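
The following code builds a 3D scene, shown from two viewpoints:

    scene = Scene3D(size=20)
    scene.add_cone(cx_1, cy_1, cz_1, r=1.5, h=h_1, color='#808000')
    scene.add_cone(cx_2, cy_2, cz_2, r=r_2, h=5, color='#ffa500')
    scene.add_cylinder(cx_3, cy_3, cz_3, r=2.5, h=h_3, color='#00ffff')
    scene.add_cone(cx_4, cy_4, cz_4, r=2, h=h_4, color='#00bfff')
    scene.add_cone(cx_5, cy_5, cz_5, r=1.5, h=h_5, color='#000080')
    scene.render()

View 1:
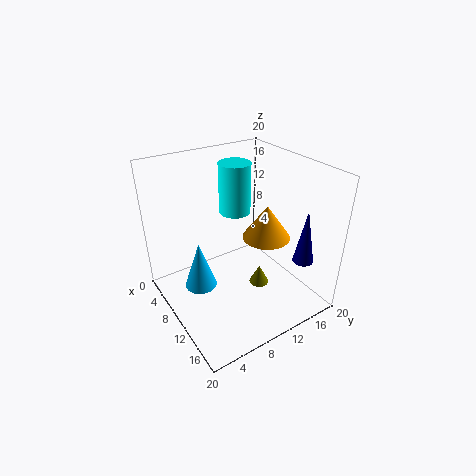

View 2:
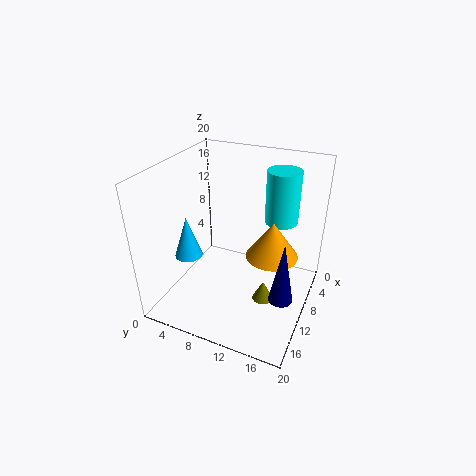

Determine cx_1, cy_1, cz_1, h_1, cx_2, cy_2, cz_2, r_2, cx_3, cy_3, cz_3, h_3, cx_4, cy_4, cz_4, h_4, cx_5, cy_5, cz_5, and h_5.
cx_1 = 10
cy_1 = 14
cz_1 = 0.5
h_1 = 3
cx_2 = 10
cy_2 = 15
cz_2 = 8.5
r_2 = 3.5
cx_3 = 3
cy_3 = 14
cz_3 = 10
h_3 = 8
cx_4 = 12
cy_4 = 3
cz_4 = 6.5
h_4 = 6
cx_5 = 15
cy_5 = 18
cz_5 = 6
h_5 = 8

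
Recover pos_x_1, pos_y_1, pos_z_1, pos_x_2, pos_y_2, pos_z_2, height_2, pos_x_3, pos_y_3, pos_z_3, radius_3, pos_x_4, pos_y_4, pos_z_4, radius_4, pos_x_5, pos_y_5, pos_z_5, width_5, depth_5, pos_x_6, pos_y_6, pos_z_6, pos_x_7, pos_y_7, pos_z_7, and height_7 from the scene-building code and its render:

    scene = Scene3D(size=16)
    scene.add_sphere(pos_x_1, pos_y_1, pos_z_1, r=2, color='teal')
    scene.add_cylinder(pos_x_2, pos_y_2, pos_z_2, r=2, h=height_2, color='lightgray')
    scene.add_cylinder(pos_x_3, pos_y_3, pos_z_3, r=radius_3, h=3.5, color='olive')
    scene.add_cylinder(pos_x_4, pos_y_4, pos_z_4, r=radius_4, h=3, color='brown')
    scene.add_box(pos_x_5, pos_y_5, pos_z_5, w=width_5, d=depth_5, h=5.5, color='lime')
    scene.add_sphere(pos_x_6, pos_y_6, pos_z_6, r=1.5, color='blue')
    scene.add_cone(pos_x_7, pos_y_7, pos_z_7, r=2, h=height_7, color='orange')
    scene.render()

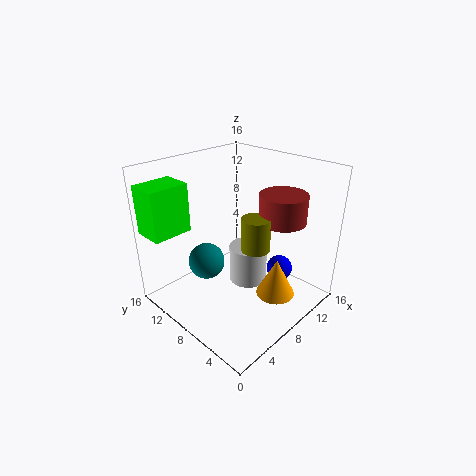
pos_x_1 = 5
pos_y_1 = 10
pos_z_1 = 5.5
pos_x_2 = 7.5
pos_y_2 = 6
pos_z_2 = 4
height_2 = 4
pos_x_3 = 7.5
pos_y_3 = 5
pos_z_3 = 8
radius_3 = 1.5
pos_x_4 = 10.5
pos_y_4 = 4
pos_z_4 = 10.5
radius_4 = 2.5
pos_x_5 = 0.5
pos_y_5 = 12.5
pos_z_5 = 8.5
width_5 = 4.5
depth_5 = 3.5
pos_x_6 = 12
pos_y_6 = 5
pos_z_6 = 3.5
pos_x_7 = 8
pos_y_7 = 2.5
pos_z_7 = 3.5
height_7 = 4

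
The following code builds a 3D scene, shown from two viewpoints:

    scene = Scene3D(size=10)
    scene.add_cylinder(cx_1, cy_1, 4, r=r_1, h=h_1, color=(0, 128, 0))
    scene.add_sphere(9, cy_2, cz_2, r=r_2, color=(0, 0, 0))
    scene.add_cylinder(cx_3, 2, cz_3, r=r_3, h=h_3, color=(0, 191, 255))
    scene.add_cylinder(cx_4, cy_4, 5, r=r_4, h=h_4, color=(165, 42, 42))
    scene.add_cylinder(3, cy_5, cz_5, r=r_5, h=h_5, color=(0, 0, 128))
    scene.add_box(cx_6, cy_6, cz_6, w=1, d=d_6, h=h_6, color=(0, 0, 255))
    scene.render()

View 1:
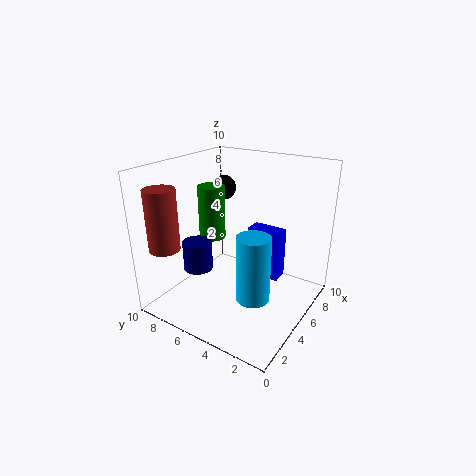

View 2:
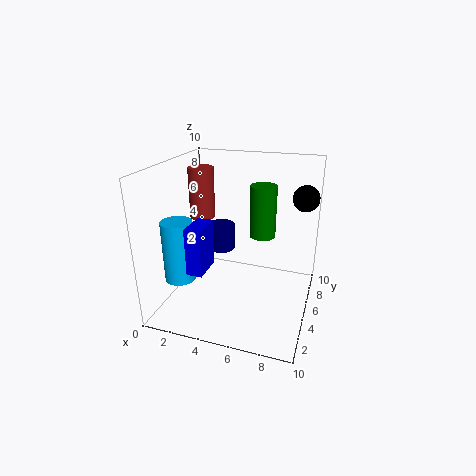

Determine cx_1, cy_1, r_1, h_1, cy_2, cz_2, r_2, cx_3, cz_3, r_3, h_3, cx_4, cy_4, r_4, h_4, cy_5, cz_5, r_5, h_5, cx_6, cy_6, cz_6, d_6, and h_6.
cx_1 = 6, cy_1 = 8, r_1 = 1, h_1 = 4, cy_2 = 9, cz_2 = 7, r_2 = 1, cx_3 = 2, cz_3 = 3, r_3 = 1, h_3 = 4, cx_4 = 1, cy_4 = 8, r_4 = 1, h_4 = 4, cy_5 = 7, cz_5 = 3, r_5 = 1, h_5 = 2, cx_6 = 3, cy_6 = 1, cz_6 = 4, d_6 = 2, h_6 = 3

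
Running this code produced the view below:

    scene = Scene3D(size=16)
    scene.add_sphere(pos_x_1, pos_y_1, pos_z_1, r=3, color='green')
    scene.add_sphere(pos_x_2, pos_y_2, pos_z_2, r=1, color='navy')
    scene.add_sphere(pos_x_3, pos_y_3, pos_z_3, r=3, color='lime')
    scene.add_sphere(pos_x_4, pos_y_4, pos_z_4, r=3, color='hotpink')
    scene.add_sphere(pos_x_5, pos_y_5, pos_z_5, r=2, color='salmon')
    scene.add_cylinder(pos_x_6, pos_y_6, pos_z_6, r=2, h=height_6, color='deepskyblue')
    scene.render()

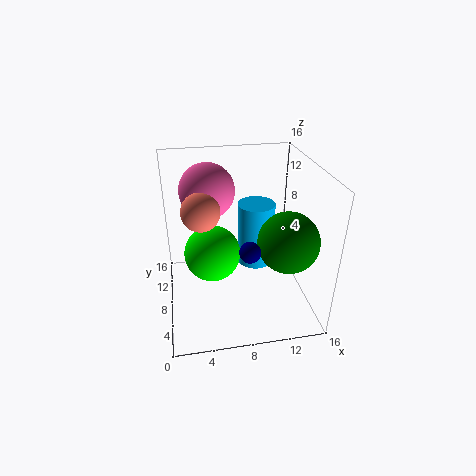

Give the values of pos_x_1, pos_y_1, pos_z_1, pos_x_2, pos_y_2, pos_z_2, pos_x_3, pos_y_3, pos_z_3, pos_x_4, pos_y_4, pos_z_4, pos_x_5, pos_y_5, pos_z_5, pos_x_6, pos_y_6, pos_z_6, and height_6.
pos_x_1 = 12
pos_y_1 = 3
pos_z_1 = 10
pos_x_2 = 8
pos_y_2 = 2
pos_z_2 = 10
pos_x_3 = 5
pos_y_3 = 7
pos_z_3 = 7
pos_x_4 = 5
pos_y_4 = 10
pos_z_4 = 13
pos_x_5 = 4
pos_y_5 = 7
pos_z_5 = 12
pos_x_6 = 10
pos_y_6 = 8
pos_z_6 = 5
height_6 = 7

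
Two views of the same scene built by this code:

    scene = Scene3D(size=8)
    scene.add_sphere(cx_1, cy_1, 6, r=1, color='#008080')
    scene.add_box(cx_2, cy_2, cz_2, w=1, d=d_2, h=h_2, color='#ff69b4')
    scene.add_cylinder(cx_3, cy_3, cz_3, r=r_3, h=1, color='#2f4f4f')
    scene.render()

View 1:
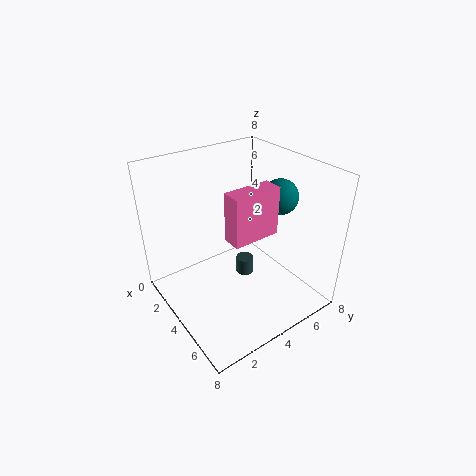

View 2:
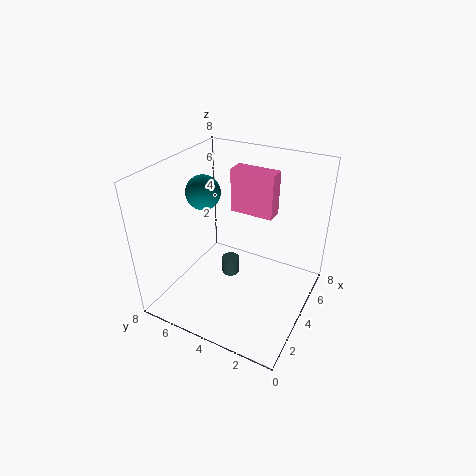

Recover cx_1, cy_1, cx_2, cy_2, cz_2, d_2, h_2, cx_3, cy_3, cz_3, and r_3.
cx_1 = 4.5, cy_1 = 6.5, cx_2 = 5, cy_2 = 2.5, cz_2 = 5, d_2 = 2.5, h_2 = 2.5, cx_3 = 4, cy_3 = 4.5, cz_3 = 1.5, r_3 = 0.5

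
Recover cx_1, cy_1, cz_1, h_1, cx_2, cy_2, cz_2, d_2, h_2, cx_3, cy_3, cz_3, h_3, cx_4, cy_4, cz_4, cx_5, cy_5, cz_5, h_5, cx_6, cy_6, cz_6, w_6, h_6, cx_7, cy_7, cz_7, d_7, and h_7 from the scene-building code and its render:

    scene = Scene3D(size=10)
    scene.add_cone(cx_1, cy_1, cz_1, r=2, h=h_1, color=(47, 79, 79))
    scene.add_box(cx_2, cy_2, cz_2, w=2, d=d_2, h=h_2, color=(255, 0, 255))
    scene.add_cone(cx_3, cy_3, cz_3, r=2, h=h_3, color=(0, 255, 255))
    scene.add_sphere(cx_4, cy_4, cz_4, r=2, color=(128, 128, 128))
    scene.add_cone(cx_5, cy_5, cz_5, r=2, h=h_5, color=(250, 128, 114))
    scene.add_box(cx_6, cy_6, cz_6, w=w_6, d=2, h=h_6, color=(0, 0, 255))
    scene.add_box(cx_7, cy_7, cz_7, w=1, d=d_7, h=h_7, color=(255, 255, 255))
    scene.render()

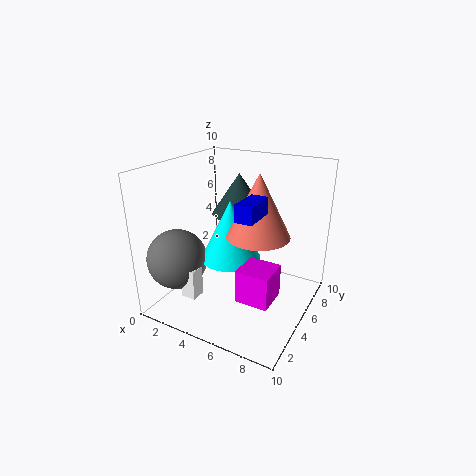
cx_1 = 4; cy_1 = 7; cz_1 = 6; h_1 = 3; cx_2 = 7; cy_2 = 1; cz_2 = 3; d_2 = 2; h_2 = 2; cx_3 = 5; cy_3 = 4; cz_3 = 4; h_3 = 4; cx_4 = 2; cy_4 = 2; cz_4 = 4; cx_5 = 7; cy_5 = 4; cz_5 = 6; h_5 = 4; cx_6 = 7; cy_6 = 1; cz_6 = 8; w_6 = 1; h_6 = 1; cx_7 = 3; cy_7 = 1; cz_7 = 2; d_7 = 1; h_7 = 2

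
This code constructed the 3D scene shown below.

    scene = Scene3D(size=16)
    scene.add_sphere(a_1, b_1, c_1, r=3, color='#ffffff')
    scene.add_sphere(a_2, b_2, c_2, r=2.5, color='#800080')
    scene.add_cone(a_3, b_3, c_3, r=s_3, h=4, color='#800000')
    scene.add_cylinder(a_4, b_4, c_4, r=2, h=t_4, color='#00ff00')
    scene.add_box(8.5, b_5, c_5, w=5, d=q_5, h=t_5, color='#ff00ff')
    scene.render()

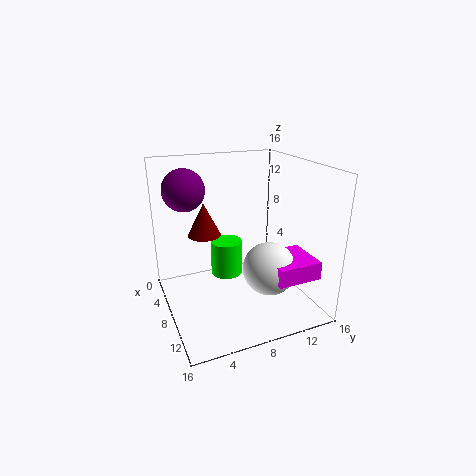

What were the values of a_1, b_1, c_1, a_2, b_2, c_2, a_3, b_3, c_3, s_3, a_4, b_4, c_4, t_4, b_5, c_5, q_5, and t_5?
a_1 = 10, b_1 = 11, c_1 = 4.5, a_2 = 2.5, b_2 = 3.5, c_2 = 12.5, a_3 = 3.5, b_3 = 5.5, c_3 = 7, s_3 = 2, a_4 = 3, b_4 = 8.5, c_4 = 1, t_4 = 4.5, b_5 = 10.5, c_5 = 4, q_5 = 5, t_5 = 2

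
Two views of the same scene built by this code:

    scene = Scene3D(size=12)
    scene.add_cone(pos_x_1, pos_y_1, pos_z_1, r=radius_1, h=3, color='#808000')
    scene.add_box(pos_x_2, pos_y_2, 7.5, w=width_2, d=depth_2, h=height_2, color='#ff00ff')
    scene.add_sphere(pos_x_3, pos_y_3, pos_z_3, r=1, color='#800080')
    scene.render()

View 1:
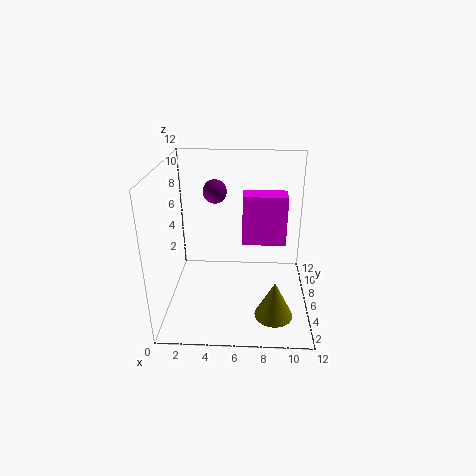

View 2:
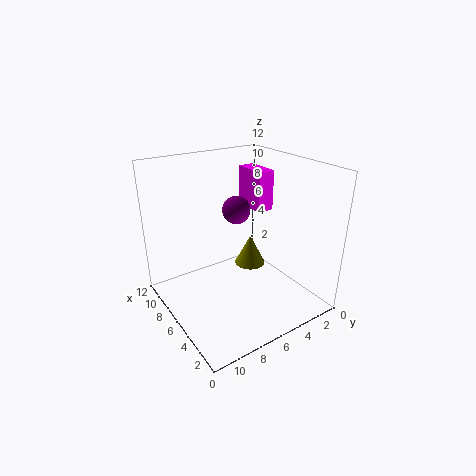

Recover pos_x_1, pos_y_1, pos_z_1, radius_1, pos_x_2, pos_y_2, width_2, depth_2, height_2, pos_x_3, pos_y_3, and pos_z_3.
pos_x_1 = 9, pos_y_1 = 2.5, pos_z_1 = 1, radius_1 = 1.5, pos_x_2 = 6.5, pos_y_2 = 2, width_2 = 3, depth_2 = 1.5, height_2 = 3.5, pos_x_3 = 4, pos_y_3 = 7.5, pos_z_3 = 9.5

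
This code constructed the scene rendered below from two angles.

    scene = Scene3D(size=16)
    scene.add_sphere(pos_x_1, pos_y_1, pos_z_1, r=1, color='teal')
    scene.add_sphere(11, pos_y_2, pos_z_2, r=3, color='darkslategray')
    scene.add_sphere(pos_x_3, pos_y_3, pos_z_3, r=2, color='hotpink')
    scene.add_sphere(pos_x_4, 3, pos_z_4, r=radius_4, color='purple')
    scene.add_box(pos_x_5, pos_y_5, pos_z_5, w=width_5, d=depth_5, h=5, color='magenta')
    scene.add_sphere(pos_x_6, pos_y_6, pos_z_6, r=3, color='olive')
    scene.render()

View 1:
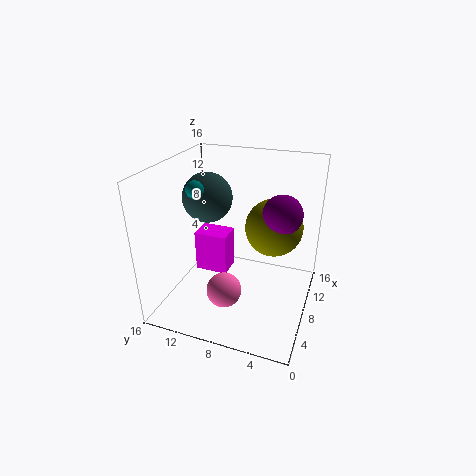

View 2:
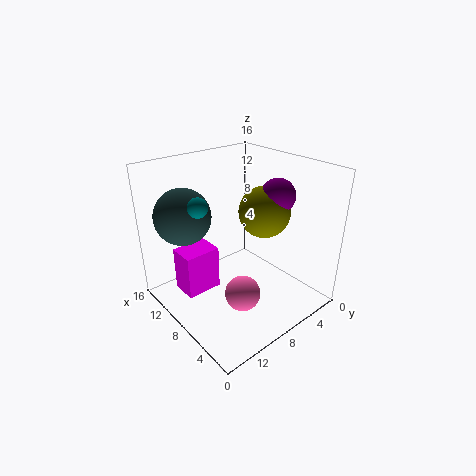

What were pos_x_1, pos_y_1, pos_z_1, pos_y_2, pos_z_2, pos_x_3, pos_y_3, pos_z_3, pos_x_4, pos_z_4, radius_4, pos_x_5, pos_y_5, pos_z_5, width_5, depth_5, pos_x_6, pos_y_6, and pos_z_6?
pos_x_1 = 8; pos_y_1 = 13; pos_z_1 = 13; pos_y_2 = 13; pos_z_2 = 11; pos_x_3 = 6; pos_y_3 = 9; pos_z_3 = 2; pos_x_4 = 7; pos_z_4 = 12; radius_4 = 2; pos_x_5 = 9; pos_y_5 = 10; pos_z_5 = 2; width_5 = 3; depth_5 = 4; pos_x_6 = 8; pos_y_6 = 4; pos_z_6 = 10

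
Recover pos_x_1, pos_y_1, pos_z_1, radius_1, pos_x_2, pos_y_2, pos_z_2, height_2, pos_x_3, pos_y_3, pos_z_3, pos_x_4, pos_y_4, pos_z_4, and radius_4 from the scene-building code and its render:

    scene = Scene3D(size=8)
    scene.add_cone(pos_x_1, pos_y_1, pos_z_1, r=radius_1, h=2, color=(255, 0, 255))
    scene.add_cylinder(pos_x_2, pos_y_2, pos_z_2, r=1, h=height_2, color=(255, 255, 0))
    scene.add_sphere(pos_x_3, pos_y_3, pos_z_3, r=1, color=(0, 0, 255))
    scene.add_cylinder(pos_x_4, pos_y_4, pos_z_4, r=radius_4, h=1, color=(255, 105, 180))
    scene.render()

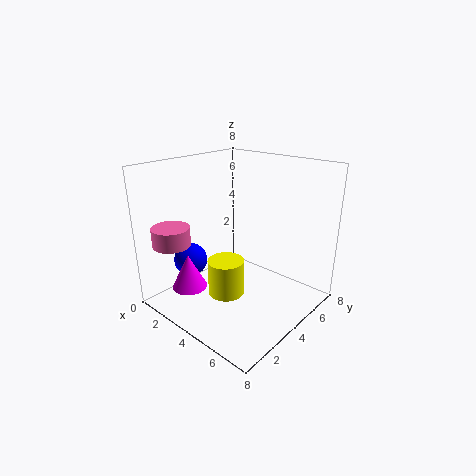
pos_x_1 = 2; pos_y_1 = 2; pos_z_1 = 1; radius_1 = 1; pos_x_2 = 4; pos_y_2 = 3; pos_z_2 = 1; height_2 = 2; pos_x_3 = 1; pos_y_3 = 3; pos_z_3 = 2; pos_x_4 = 2; pos_y_4 = 1; pos_z_4 = 4; radius_4 = 1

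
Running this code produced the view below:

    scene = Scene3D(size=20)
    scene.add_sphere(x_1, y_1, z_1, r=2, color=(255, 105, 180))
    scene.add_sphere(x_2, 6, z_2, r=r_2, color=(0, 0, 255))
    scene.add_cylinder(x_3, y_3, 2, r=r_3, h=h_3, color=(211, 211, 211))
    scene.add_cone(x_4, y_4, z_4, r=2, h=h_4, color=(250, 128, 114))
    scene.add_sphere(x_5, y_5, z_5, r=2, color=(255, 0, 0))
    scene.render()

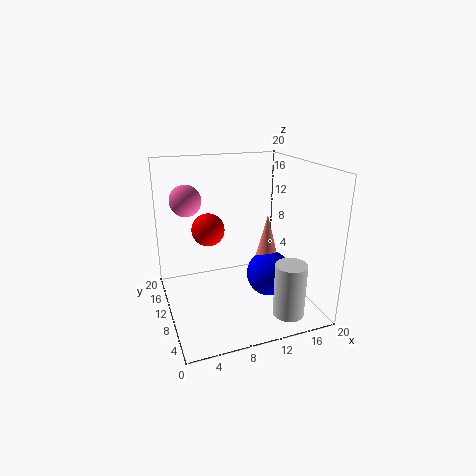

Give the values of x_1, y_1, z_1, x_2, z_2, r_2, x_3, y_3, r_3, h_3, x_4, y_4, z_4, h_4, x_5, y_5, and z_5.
x_1 = 3
y_1 = 10
z_1 = 16
x_2 = 13
z_2 = 6
r_2 = 3
x_3 = 14
y_3 = 2
r_3 = 2
h_3 = 7
x_4 = 13
y_4 = 7
z_4 = 6
h_4 = 8
x_5 = 5
y_5 = 7
z_5 = 13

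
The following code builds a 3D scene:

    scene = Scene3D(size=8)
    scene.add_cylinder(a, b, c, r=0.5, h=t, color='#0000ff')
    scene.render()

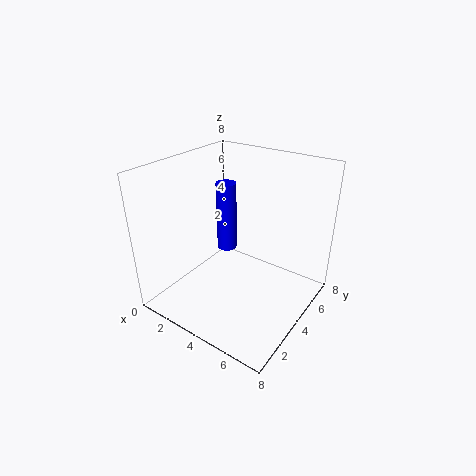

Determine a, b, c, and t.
a = 4
b = 3
c = 4
t = 3.5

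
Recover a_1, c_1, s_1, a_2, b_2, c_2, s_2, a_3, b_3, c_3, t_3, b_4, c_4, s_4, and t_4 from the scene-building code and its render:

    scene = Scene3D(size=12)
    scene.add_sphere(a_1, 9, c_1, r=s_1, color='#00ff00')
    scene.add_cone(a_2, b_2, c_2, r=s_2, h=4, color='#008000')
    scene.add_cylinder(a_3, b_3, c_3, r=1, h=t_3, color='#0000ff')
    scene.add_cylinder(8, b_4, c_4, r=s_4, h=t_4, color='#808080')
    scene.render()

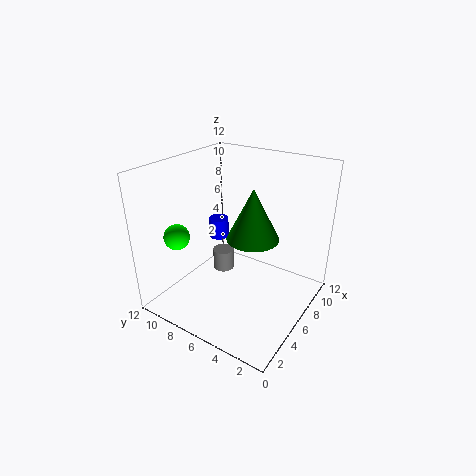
a_1 = 2, c_1 = 7, s_1 = 1, a_2 = 5, b_2 = 4, c_2 = 7, s_2 = 2, a_3 = 10, b_3 = 11, c_3 = 3, t_3 = 2, b_4 = 9, c_4 = 1, s_4 = 1, t_4 = 2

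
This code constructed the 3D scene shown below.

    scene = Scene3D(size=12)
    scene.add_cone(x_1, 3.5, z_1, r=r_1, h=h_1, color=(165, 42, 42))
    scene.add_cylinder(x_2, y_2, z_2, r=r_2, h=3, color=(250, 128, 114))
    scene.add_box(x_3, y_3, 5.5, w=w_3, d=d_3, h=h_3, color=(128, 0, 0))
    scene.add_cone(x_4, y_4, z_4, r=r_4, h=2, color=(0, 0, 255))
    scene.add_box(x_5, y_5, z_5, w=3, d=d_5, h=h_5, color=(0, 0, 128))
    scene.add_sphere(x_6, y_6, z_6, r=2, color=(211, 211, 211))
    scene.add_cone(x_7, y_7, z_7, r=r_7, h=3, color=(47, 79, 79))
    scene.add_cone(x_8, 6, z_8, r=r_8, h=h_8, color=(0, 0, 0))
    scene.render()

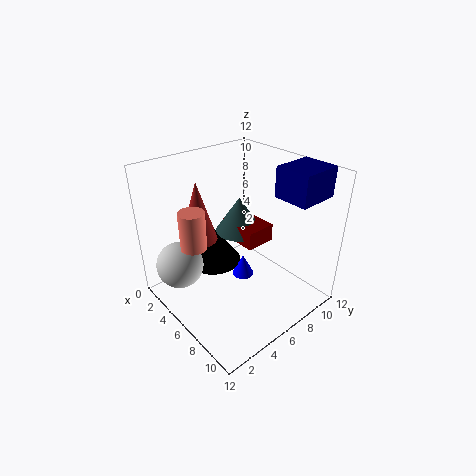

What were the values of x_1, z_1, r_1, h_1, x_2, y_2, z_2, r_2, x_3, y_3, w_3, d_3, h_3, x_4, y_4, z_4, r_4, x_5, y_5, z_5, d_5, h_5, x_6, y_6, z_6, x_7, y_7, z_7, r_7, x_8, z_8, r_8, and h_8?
x_1 = 4
z_1 = 6
r_1 = 1.5
h_1 = 5
x_2 = 5.5
y_2 = 2
z_2 = 6.5
r_2 = 1
x_3 = 4
y_3 = 6
w_3 = 3.5
d_3 = 2.5
h_3 = 1.5
x_4 = 5
y_4 = 7.5
z_4 = 1
r_4 = 1
x_5 = 7.5
y_5 = 8.5
z_5 = 9.5
d_5 = 3.5
h_5 = 2.5
x_6 = 3
y_6 = 2
z_6 = 3.5
x_7 = 5
y_7 = 7
z_7 = 6
r_7 = 2
x_8 = 2.5
z_8 = 2
r_8 = 2.5
h_8 = 3.5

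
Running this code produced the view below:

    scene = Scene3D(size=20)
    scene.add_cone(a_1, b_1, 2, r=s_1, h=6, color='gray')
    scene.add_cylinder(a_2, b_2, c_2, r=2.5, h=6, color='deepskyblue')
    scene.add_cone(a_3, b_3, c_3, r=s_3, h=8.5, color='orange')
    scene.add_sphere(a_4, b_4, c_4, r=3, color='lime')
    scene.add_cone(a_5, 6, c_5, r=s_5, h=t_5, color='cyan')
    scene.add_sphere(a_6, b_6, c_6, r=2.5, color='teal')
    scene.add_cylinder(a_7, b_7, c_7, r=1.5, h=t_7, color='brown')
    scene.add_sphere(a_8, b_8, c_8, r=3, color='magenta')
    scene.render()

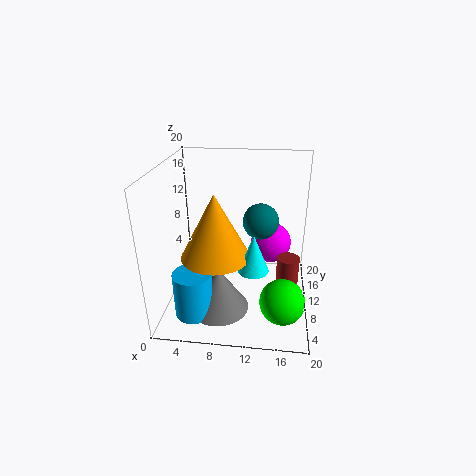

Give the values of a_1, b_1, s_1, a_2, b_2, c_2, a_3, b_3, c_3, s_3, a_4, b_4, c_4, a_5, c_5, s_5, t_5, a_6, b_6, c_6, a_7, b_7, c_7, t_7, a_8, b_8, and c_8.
a_1 = 8; b_1 = 5; s_1 = 4; a_2 = 5; b_2 = 3.5; c_2 = 2; a_3 = 7.5; b_3 = 6.5; c_3 = 9; s_3 = 4.5; a_4 = 16.5; b_4 = 5; c_4 = 3.5; a_5 = 12.5; c_5 = 7.5; s_5 = 2; t_5 = 5; a_6 = 13; b_6 = 11.5; c_6 = 12; a_7 = 17; b_7 = 8; c_7 = 3; t_7 = 5.5; a_8 = 14.5; b_8 = 14; c_8 = 7.5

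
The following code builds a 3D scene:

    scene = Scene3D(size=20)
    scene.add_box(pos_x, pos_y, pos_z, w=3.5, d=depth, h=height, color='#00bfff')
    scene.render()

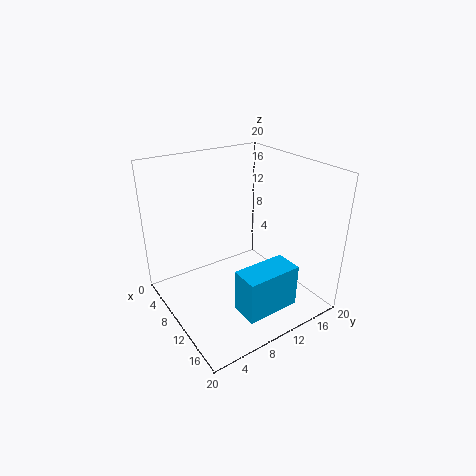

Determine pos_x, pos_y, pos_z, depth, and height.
pos_x = 16; pos_y = 5.5; pos_z = 4; depth = 7; height = 5.5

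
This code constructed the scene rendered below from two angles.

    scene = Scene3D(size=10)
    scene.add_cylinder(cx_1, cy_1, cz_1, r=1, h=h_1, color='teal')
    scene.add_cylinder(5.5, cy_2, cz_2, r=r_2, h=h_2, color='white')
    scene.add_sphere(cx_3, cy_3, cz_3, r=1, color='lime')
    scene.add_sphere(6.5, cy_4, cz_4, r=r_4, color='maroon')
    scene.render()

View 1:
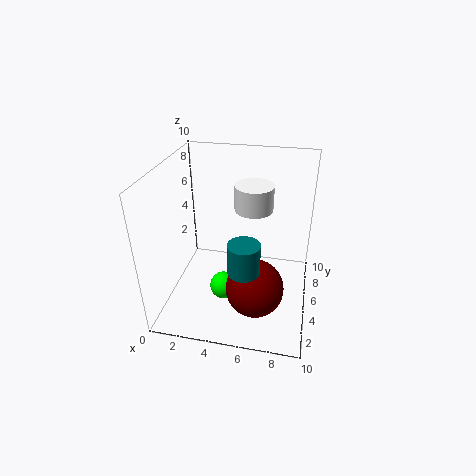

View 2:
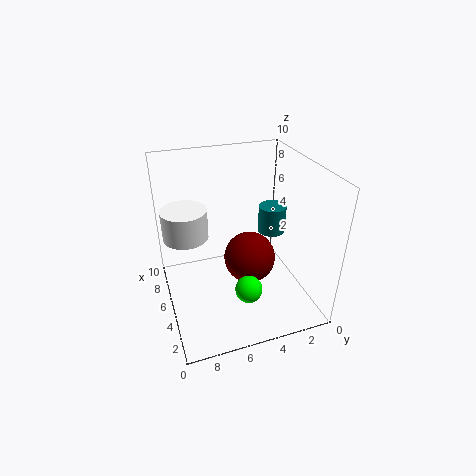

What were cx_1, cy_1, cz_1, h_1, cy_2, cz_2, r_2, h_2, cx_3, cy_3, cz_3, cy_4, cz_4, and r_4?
cx_1 = 6, cy_1 = 2, cz_1 = 4.5, h_1 = 2, cy_2 = 8.5, cz_2 = 5.5, r_2 = 1.5, h_2 = 2, cx_3 = 4, cy_3 = 4.5, cz_3 = 1, cy_4 = 3.5, cz_4 = 2, r_4 = 2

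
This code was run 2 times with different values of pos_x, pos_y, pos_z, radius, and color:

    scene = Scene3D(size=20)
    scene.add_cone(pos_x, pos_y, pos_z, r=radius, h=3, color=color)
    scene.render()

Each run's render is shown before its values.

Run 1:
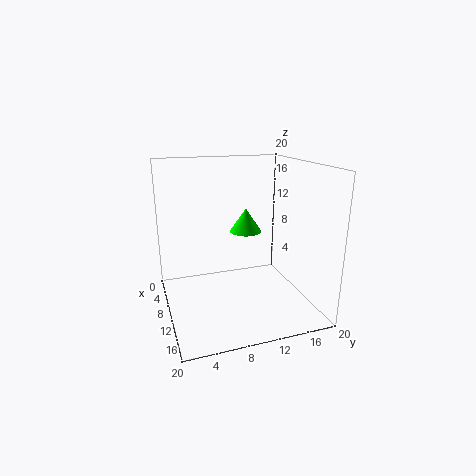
pos_x = 13; pos_y = 10; pos_z = 12; radius = 2; color = 'lime'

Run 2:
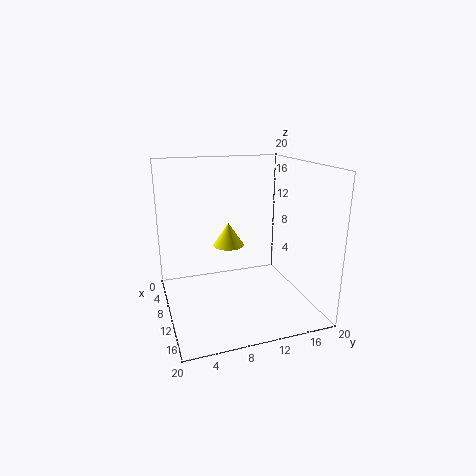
pos_x = 12; pos_y = 8; pos_z = 10; radius = 2; color = 'yellow'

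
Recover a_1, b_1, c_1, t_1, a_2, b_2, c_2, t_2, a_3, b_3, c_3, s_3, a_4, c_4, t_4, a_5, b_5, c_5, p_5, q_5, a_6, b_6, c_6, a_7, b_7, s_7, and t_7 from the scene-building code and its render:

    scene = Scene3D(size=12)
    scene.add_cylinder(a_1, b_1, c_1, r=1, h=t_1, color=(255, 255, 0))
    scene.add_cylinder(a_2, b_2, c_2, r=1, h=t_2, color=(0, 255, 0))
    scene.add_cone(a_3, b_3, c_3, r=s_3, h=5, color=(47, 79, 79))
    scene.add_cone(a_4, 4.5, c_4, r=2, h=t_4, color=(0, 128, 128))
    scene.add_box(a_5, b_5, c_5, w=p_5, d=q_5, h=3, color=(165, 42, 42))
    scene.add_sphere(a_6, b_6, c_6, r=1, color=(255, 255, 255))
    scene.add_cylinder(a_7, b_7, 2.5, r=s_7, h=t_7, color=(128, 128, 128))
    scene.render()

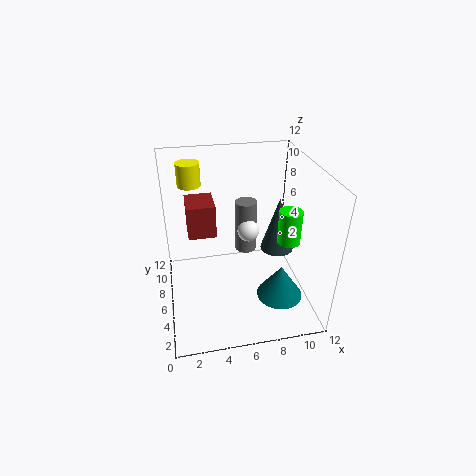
a_1 = 2.5, b_1 = 9.5, c_1 = 9.5, t_1 = 2, a_2 = 10.5, b_2 = 6, c_2 = 5, t_2 = 3, a_3 = 10, b_3 = 7.5, c_3 = 3.5, s_3 = 1.5, a_4 = 9.5, c_4 = 0.5, t_4 = 3, a_5 = 2, b_5 = 8, c_5 = 5, p_5 = 2.5, q_5 = 3, a_6 = 7.5, b_6 = 8.5, c_6 = 5, a_7 = 7.5, b_7 = 9.5, s_7 = 1, t_7 = 5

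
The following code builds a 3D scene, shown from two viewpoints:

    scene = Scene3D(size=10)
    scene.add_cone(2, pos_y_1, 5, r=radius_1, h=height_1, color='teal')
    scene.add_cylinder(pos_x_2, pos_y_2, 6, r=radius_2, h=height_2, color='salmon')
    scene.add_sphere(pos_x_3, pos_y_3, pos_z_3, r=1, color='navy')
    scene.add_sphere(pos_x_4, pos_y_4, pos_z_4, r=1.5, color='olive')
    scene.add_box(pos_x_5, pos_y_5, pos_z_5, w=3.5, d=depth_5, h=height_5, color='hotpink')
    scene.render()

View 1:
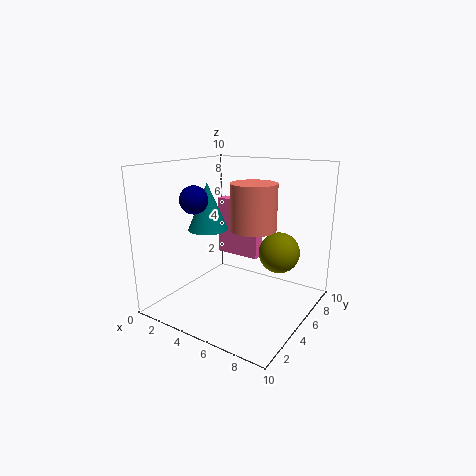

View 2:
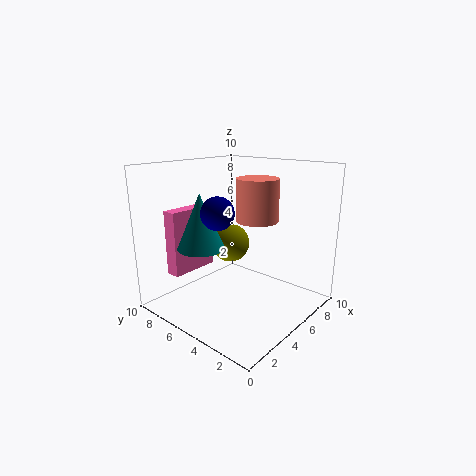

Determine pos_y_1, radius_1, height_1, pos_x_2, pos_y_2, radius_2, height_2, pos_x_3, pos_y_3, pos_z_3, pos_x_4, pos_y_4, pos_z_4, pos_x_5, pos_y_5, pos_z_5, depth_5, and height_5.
pos_y_1 = 5.5, radius_1 = 1.5, height_1 = 3.5, pos_x_2 = 6.5, pos_y_2 = 4.5, radius_2 = 1.5, height_2 = 3, pos_x_3 = 2, pos_y_3 = 4, pos_z_3 = 7.5, pos_x_4 = 7, pos_y_4 = 7.5, pos_z_4 = 3.5, pos_x_5 = 1.5, pos_y_5 = 7.5, pos_z_5 = 2.5, depth_5 = 1, height_5 = 4.5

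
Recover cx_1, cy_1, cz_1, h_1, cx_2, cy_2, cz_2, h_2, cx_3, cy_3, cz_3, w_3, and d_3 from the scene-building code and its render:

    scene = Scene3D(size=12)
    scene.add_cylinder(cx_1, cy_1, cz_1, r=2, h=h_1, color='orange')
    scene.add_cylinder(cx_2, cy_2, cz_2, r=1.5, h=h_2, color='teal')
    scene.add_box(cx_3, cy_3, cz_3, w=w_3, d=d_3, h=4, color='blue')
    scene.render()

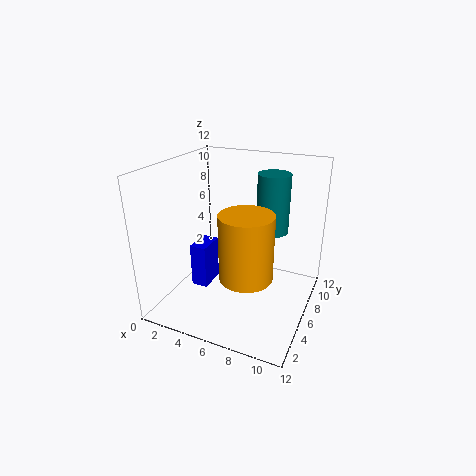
cx_1 = 8
cy_1 = 3
cz_1 = 4.5
h_1 = 5
cx_2 = 7.5
cy_2 = 10.5
cz_2 = 5
h_2 = 5.5
cx_3 = 1.5
cy_3 = 5.5
cz_3 = 0.5
w_3 = 1.5
d_3 = 2.5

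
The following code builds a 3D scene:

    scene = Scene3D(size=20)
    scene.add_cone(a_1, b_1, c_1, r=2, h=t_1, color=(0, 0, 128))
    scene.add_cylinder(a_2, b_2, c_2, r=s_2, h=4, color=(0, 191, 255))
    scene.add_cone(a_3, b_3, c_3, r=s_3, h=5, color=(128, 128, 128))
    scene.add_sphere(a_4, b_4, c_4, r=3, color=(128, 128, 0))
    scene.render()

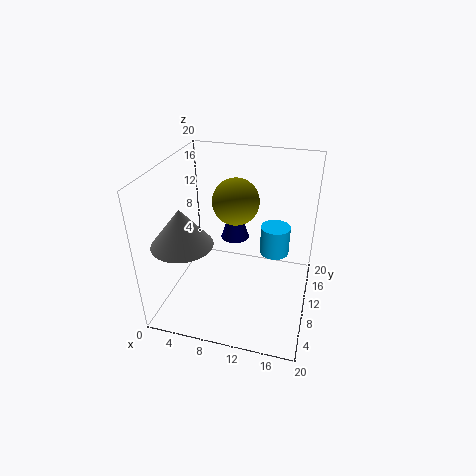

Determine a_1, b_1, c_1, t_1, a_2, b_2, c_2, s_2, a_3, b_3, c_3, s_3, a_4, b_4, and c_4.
a_1 = 9; b_1 = 12; c_1 = 9; t_1 = 6; a_2 = 15; b_2 = 11; c_2 = 8; s_2 = 2; a_3 = 4; b_3 = 5; c_3 = 11; s_3 = 4; a_4 = 10; b_4 = 9; c_4 = 16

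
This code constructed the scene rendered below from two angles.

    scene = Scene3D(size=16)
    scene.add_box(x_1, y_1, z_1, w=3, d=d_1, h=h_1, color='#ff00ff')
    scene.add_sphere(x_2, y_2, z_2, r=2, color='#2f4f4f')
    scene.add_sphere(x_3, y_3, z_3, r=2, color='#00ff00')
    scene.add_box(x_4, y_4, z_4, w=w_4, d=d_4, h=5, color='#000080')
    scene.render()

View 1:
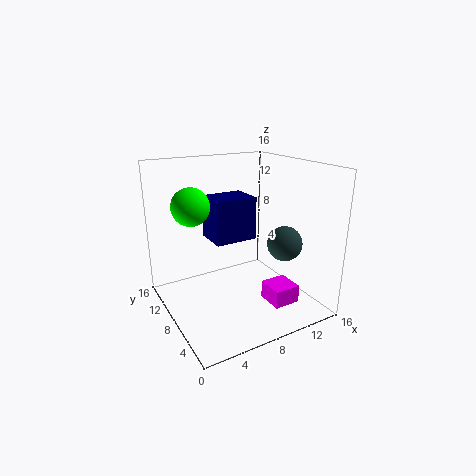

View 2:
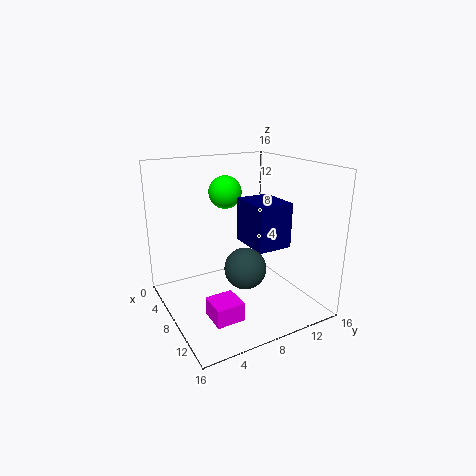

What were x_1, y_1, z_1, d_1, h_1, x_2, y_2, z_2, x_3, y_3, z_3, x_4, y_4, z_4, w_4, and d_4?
x_1 = 10; y_1 = 3; z_1 = 1; d_1 = 3; h_1 = 2; x_2 = 13; y_2 = 6; z_2 = 7; x_3 = 3; y_3 = 9; z_3 = 12; x_4 = 6; y_4 = 9; z_4 = 7; w_4 = 5; d_4 = 4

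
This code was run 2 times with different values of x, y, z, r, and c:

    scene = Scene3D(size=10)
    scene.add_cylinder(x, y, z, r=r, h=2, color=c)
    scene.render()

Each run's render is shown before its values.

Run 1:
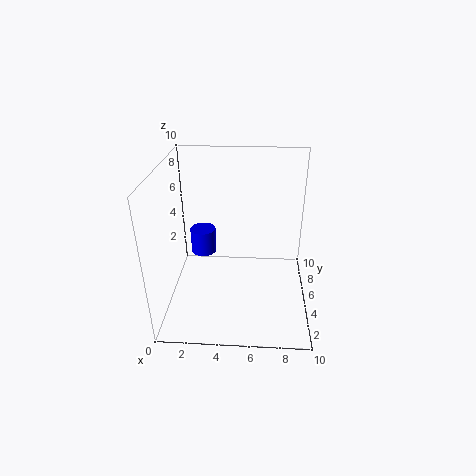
x = 2
y = 8
z = 2
r = 1
c = 'blue'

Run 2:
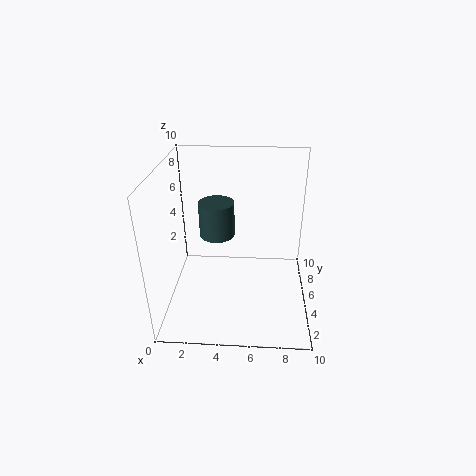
x = 4
y = 2
z = 7
r = 1
c = 'darkslategray'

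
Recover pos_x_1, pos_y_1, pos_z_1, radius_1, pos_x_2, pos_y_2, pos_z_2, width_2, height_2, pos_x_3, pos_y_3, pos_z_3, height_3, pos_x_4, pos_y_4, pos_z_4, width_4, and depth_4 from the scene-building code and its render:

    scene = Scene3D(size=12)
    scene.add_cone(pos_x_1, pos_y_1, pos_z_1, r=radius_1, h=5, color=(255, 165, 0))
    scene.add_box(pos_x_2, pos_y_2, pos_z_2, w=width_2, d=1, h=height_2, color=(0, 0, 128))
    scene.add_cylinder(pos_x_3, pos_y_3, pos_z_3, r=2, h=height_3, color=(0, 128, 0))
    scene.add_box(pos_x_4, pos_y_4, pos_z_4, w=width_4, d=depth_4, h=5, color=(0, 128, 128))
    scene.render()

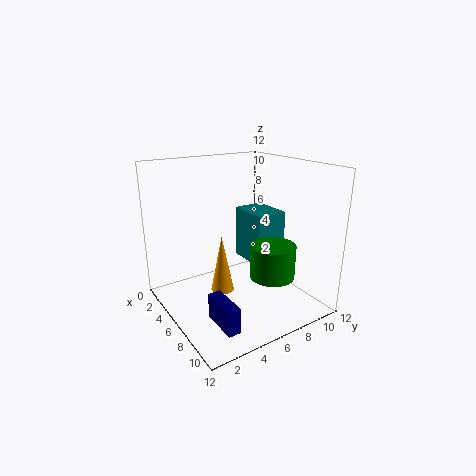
pos_x_1 = 5, pos_y_1 = 5, pos_z_1 = 1, radius_1 = 1, pos_x_2 = 8, pos_y_2 = 2, pos_z_2 = 1, width_2 = 3, height_2 = 2, pos_x_3 = 7, pos_y_3 = 9, pos_z_3 = 2, height_3 = 3, pos_x_4 = 1, pos_y_4 = 9, pos_z_4 = 2, width_4 = 4, depth_4 = 3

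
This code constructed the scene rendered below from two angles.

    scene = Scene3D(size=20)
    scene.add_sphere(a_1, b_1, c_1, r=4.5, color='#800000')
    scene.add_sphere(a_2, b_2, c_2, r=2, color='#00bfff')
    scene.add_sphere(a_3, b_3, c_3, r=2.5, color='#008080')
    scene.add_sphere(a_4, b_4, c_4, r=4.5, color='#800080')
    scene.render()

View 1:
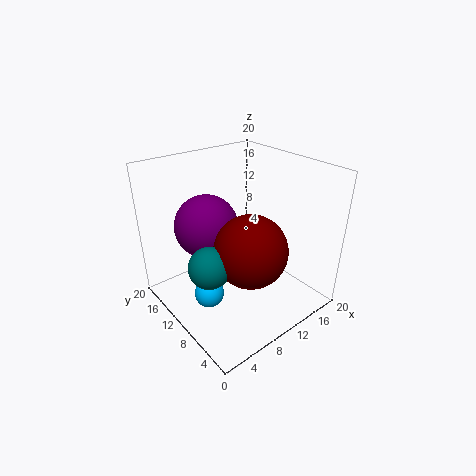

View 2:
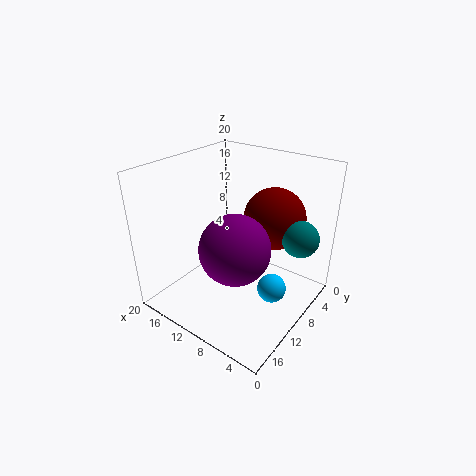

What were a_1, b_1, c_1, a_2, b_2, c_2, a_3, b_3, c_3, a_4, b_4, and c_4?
a_1 = 7.5
b_1 = 4.5
c_1 = 11.5
a_2 = 4.5
b_2 = 9.5
c_2 = 3.5
a_3 = 2.5
b_3 = 6
c_3 = 10.5
a_4 = 7.5
b_4 = 14
c_4 = 11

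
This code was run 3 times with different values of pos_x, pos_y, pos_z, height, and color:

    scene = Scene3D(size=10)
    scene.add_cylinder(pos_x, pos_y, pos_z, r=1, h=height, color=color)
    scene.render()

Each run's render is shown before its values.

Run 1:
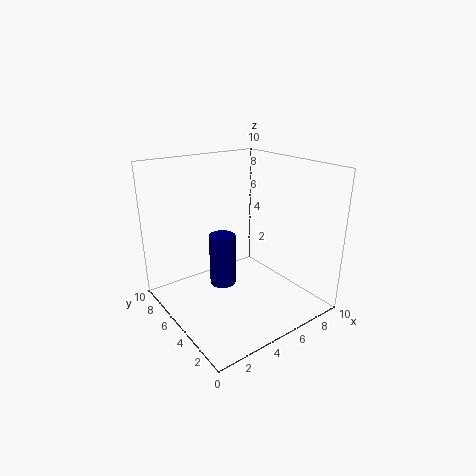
pos_x = 5
pos_y = 7
pos_z = 0.5
height = 4
color = 'navy'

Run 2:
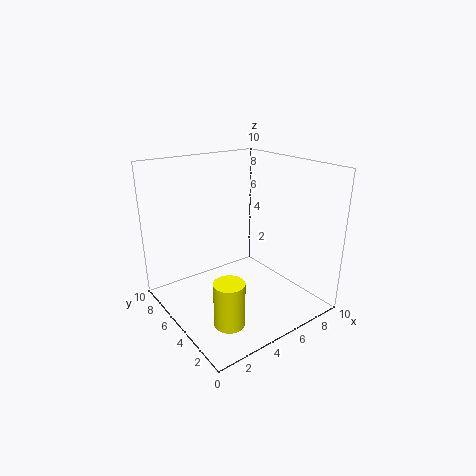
pos_x = 2.5
pos_y = 2.5
pos_z = 0.5
height = 3
color = 'yellow'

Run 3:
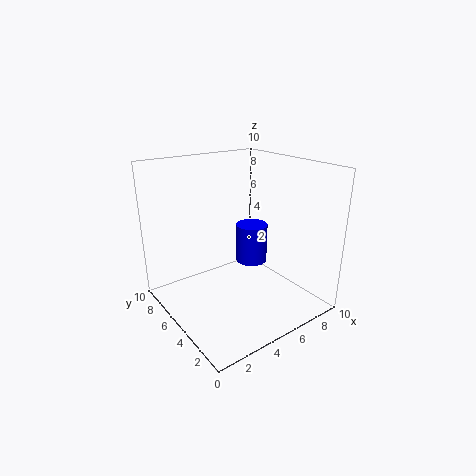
pos_x = 5
pos_y = 3.5
pos_z = 4
height = 2.5
color = 'blue'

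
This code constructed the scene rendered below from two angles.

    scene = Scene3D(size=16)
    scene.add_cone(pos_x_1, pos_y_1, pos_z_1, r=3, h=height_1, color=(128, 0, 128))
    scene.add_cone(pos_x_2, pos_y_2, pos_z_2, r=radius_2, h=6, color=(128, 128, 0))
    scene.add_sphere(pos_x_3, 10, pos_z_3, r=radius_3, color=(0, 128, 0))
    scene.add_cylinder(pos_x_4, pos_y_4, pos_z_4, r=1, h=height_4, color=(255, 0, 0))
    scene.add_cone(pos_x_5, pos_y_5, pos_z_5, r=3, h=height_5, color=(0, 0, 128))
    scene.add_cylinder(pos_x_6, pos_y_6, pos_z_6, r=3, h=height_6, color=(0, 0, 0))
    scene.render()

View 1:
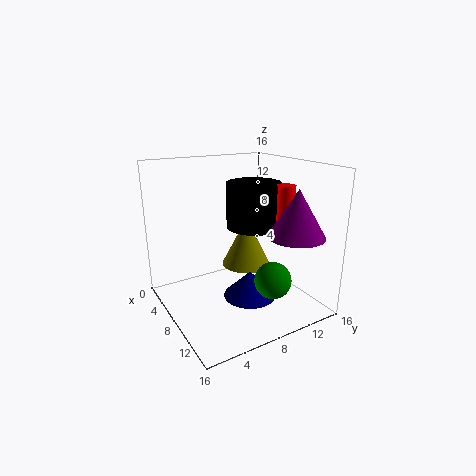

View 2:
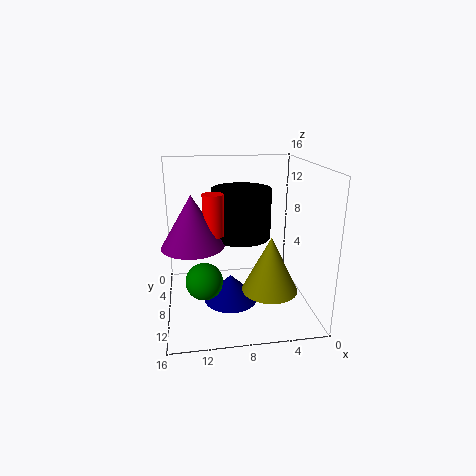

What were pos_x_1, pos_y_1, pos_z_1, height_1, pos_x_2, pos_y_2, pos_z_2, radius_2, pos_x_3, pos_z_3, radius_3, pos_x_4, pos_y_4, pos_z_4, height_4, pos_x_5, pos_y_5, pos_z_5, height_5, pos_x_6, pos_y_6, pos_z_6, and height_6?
pos_x_1 = 13, pos_y_1 = 12, pos_z_1 = 9, height_1 = 5, pos_x_2 = 5, pos_y_2 = 11, pos_z_2 = 3, radius_2 = 3, pos_x_3 = 12, pos_z_3 = 4, radius_3 = 2, pos_x_4 = 11, pos_y_4 = 12, pos_z_4 = 10, height_4 = 4, pos_x_5 = 9, pos_y_5 = 9, pos_z_5 = 1, height_5 = 3, pos_x_6 = 8, pos_y_6 = 10, pos_z_6 = 9, height_6 = 5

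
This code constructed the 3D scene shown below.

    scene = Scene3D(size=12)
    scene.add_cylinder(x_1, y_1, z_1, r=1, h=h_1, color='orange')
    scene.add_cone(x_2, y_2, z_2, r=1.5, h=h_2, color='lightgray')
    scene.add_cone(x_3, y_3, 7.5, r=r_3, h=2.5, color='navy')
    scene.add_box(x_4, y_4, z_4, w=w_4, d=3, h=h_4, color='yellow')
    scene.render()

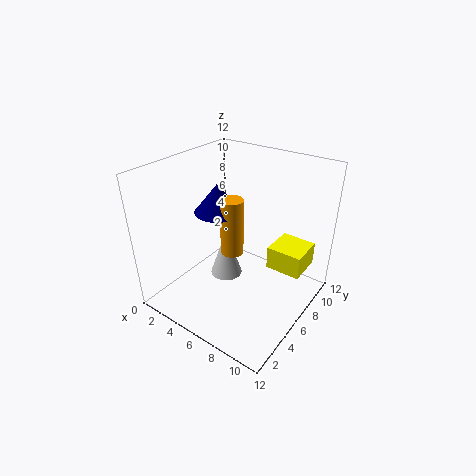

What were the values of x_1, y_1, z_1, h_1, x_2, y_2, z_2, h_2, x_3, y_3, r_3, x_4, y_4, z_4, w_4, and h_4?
x_1 = 5, y_1 = 6.5, z_1 = 4, h_1 = 5, x_2 = 3.5, y_2 = 7.5, z_2 = 0.5, h_2 = 4.5, x_3 = 3.5, y_3 = 6.5, r_3 = 2, x_4 = 8, y_4 = 7.5, z_4 = 3, w_4 = 3, h_4 = 2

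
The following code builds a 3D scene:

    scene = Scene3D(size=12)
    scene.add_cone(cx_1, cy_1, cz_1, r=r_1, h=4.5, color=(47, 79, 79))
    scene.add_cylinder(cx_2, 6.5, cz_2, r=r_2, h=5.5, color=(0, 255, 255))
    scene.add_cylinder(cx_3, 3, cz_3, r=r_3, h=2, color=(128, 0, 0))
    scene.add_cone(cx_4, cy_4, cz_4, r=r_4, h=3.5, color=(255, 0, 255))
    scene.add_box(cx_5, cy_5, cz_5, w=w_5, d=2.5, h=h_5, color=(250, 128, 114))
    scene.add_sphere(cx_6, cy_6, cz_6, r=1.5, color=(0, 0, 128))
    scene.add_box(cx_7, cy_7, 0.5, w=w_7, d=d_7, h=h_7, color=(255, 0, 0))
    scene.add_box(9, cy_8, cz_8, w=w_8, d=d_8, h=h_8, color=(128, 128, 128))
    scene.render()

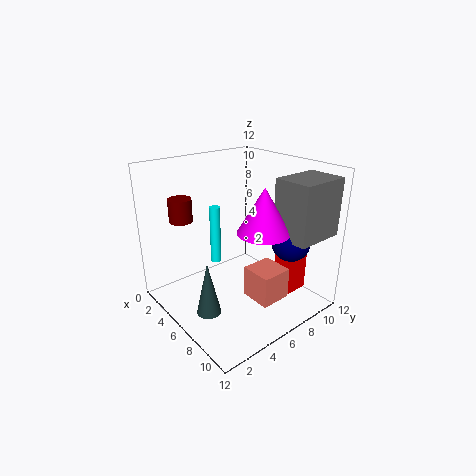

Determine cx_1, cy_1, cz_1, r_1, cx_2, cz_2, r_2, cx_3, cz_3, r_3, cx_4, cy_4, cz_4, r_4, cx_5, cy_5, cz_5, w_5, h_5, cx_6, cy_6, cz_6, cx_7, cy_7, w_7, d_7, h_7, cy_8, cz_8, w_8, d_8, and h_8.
cx_1 = 6.5; cy_1 = 2.5; cz_1 = 0.5; r_1 = 1; cx_2 = 2; cz_2 = 2; r_2 = 0.5; cx_3 = 2; cz_3 = 7; r_3 = 1; cx_4 = 9; cy_4 = 6; cz_4 = 7.5; r_4 = 2; cx_5 = 8; cy_5 = 5; cz_5 = 2; w_5 = 2.5; h_5 = 2.5; cx_6 = 10; cy_6 = 8; cz_6 = 6.5; cx_7 = 7.5; cy_7 = 9; w_7 = 1.5; d_7 = 2.5; h_7 = 4.5; cy_8 = 7; cz_8 = 7; w_8 = 3; d_8 = 4; h_8 = 4.5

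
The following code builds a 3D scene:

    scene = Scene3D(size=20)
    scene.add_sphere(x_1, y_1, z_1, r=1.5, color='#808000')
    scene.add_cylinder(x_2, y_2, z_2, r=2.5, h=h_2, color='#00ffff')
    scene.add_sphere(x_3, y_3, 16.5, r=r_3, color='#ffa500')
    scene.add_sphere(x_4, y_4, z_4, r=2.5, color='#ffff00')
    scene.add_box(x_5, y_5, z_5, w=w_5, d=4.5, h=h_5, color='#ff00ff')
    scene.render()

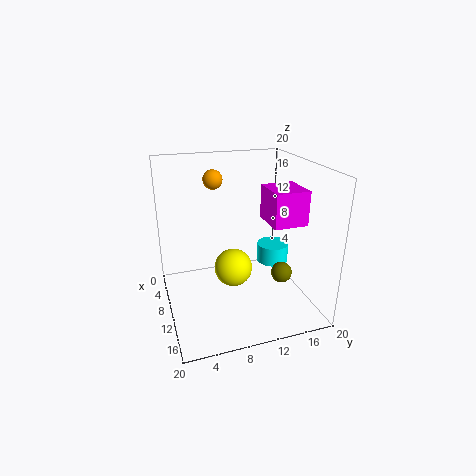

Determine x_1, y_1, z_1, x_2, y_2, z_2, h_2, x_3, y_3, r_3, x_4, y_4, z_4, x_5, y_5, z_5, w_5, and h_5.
x_1 = 12
y_1 = 16
z_1 = 4.5
x_2 = 5.5
y_2 = 17.5
z_2 = 3
h_2 = 3
x_3 = 2.5
y_3 = 8.5
r_3 = 1.5
x_4 = 12.5
y_4 = 8.5
z_4 = 7
x_5 = 10.5
y_5 = 13
z_5 = 13
w_5 = 5
h_5 = 4.5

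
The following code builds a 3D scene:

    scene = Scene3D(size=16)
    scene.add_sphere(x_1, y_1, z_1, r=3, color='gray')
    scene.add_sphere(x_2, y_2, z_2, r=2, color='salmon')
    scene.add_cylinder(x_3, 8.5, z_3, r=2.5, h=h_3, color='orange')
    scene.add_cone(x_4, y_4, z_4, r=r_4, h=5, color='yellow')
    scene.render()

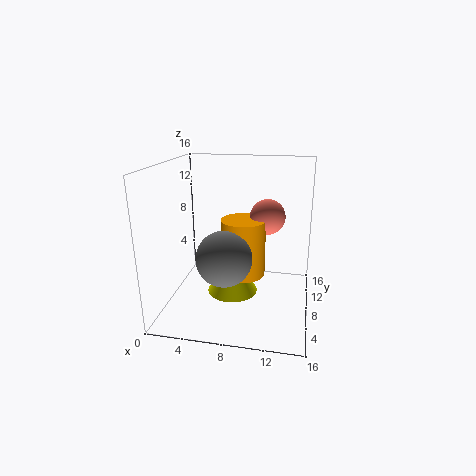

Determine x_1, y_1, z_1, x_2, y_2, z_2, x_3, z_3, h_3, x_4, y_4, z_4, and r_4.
x_1 = 7
y_1 = 5.5
z_1 = 6.5
x_2 = 11
y_2 = 10
z_2 = 10
x_3 = 8.5
z_3 = 3.5
h_3 = 6.5
x_4 = 7
y_4 = 9.5
z_4 = 0.5
r_4 = 3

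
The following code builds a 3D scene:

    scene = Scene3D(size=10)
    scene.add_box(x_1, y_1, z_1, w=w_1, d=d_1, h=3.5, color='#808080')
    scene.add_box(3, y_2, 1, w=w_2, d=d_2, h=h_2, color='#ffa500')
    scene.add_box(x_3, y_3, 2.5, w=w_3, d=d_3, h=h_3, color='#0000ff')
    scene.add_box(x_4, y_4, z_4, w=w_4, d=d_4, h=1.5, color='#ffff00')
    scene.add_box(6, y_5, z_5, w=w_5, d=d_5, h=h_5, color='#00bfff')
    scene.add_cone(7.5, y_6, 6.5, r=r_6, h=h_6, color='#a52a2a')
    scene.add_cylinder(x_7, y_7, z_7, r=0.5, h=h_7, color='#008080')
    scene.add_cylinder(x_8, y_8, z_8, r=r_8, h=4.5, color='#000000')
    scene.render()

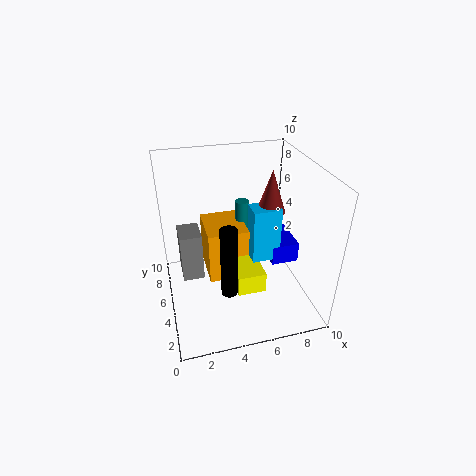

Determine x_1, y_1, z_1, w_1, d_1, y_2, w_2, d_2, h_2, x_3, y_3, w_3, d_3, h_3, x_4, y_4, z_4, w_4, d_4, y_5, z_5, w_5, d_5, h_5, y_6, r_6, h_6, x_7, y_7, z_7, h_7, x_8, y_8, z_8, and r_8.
x_1 = 1
y_1 = 5
z_1 = 2
w_1 = 1.5
d_1 = 2
y_2 = 5.5
w_2 = 3
d_2 = 3.5
h_2 = 4
x_3 = 7.5
y_3 = 4.5
w_3 = 2
d_3 = 3
h_3 = 1.5
x_4 = 4.5
y_4 = 3
z_4 = 1.5
w_4 = 2
d_4 = 2.5
y_5 = 4.5
z_5 = 3
w_5 = 2
d_5 = 1.5
h_5 = 4
y_6 = 5.5
r_6 = 1
h_6 = 3
x_7 = 6
y_7 = 7.5
z_7 = 2
h_7 = 4.5
x_8 = 3.5
y_8 = 1.5
z_8 = 3.5
r_8 = 0.5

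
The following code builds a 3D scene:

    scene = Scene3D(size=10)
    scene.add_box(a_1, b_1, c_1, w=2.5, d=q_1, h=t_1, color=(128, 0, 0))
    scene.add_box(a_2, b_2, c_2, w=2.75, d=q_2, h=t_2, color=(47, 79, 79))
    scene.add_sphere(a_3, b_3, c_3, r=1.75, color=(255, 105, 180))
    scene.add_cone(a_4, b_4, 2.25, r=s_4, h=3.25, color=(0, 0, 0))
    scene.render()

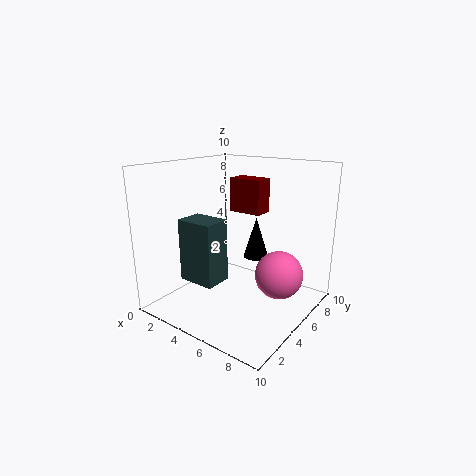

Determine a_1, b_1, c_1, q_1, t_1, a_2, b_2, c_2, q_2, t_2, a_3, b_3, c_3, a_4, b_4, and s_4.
a_1 = 3, b_1 = 6.75, c_1 = 6.25, q_1 = 1.5, t_1 = 2.5, a_2 = 1.5, b_2 = 2.75, c_2 = 1.75, q_2 = 2, t_2 = 4.5, a_3 = 7.25, b_3 = 7, c_3 = 2, a_4 = 4.25, b_4 = 8.5, s_4 = 1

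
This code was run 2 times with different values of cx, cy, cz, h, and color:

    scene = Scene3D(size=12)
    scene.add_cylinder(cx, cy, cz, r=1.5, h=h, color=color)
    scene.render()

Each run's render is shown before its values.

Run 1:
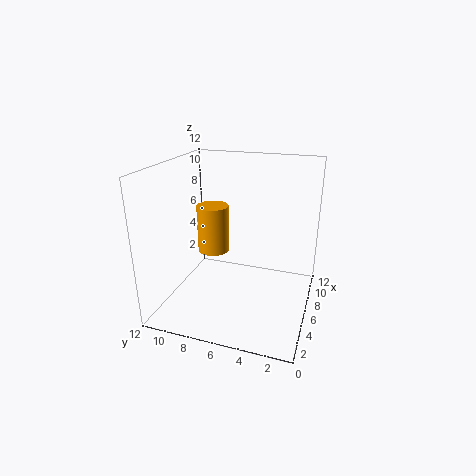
cx = 9
cy = 9.5
cz = 3
h = 4.5
color = 'orange'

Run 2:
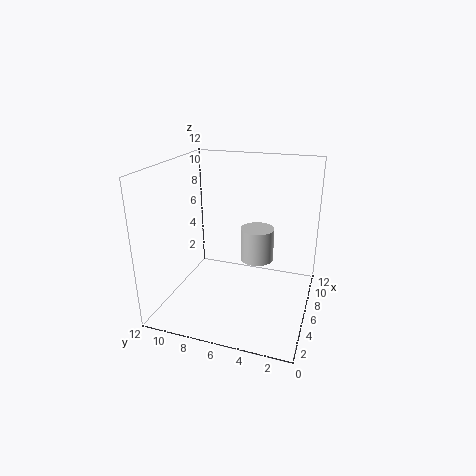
cx = 8.5
cy = 5
cz = 3
h = 3
color = 'lightgray'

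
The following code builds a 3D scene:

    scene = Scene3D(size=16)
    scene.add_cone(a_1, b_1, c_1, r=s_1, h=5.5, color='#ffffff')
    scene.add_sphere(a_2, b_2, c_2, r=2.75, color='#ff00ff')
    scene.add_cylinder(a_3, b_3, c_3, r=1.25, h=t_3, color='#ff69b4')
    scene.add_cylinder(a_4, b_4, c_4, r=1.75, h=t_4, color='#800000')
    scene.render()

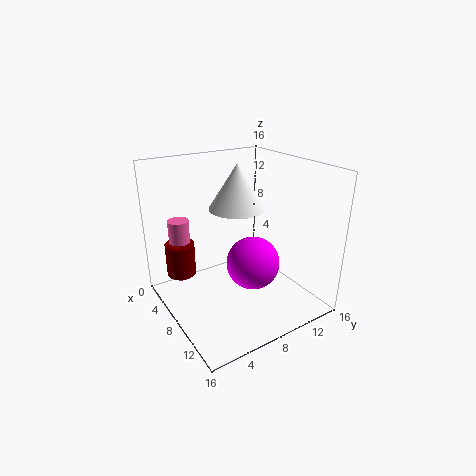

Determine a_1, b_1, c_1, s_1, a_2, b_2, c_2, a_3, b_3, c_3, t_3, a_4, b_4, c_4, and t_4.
a_1 = 4, b_1 = 10.5, c_1 = 9.75, s_1 = 3.5, a_2 = 11.25, b_2 = 7.75, c_2 = 6.5, a_3 = 2, b_3 = 3.5, c_3 = 1.5, t_3 = 7.5, a_4 = 2.5, b_4 = 3.25, c_4 = 2.25, t_4 = 4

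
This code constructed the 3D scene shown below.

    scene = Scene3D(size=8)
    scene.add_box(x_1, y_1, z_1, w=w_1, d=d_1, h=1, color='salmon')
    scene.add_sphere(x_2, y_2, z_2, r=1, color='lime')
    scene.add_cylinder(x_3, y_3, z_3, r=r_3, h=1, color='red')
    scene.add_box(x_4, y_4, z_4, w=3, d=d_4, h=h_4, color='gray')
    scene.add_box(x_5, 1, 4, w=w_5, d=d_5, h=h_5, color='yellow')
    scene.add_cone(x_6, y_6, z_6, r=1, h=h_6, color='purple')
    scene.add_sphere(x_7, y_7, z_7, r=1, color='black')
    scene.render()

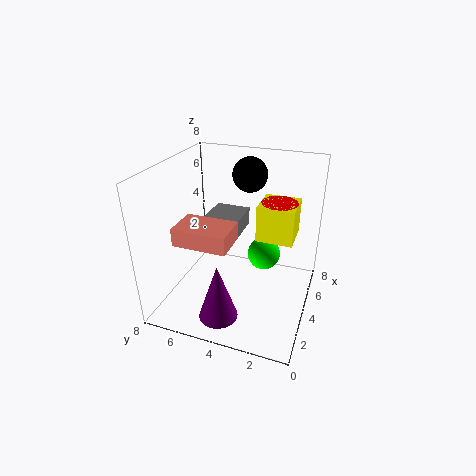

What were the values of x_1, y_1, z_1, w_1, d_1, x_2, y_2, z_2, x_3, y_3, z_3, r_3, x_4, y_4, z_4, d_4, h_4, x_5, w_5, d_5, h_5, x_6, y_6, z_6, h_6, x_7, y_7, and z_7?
x_1 = 2
y_1 = 4
z_1 = 4
w_1 = 2
d_1 = 3
x_2 = 6
y_2 = 3
z_2 = 2
x_3 = 5
y_3 = 2
z_3 = 5
r_3 = 1
x_4 = 3
y_4 = 4
z_4 = 4
d_4 = 2
h_4 = 1
x_5 = 4
w_5 = 2
d_5 = 2
h_5 = 2
x_6 = 1
y_6 = 4
z_6 = 1
h_6 = 3
x_7 = 6
y_7 = 4
z_7 = 7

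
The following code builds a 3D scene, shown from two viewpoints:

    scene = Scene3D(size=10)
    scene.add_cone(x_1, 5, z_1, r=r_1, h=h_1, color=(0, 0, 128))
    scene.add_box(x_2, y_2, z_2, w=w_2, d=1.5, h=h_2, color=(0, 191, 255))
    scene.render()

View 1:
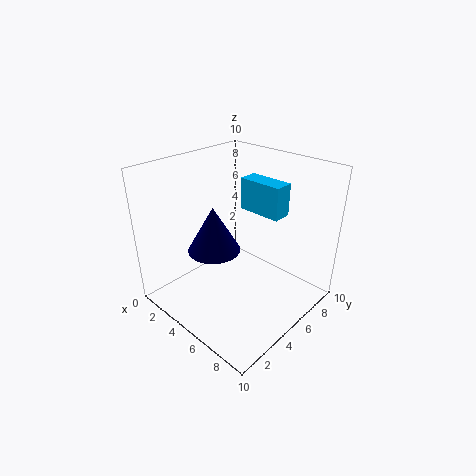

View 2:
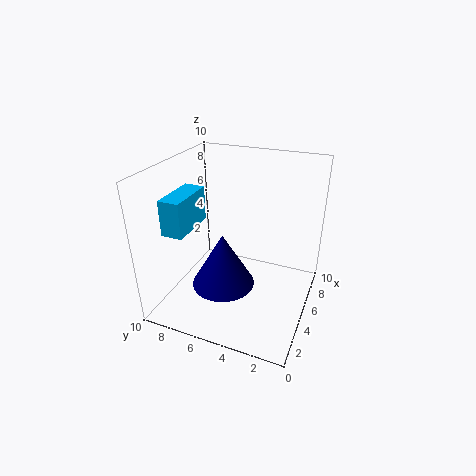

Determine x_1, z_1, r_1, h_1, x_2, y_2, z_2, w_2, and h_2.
x_1 = 2.5; z_1 = 3; r_1 = 2; h_1 = 3.5; x_2 = 2.5; y_2 = 8; z_2 = 5.5; w_2 = 3.5; h_2 = 2.5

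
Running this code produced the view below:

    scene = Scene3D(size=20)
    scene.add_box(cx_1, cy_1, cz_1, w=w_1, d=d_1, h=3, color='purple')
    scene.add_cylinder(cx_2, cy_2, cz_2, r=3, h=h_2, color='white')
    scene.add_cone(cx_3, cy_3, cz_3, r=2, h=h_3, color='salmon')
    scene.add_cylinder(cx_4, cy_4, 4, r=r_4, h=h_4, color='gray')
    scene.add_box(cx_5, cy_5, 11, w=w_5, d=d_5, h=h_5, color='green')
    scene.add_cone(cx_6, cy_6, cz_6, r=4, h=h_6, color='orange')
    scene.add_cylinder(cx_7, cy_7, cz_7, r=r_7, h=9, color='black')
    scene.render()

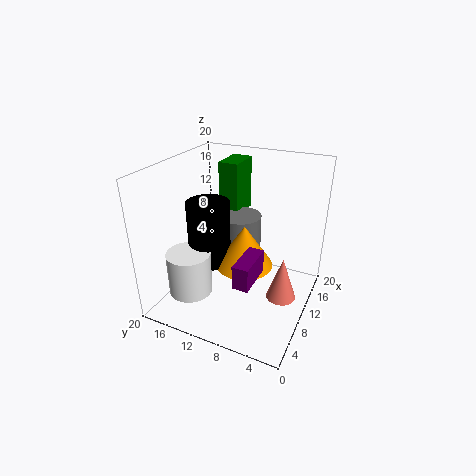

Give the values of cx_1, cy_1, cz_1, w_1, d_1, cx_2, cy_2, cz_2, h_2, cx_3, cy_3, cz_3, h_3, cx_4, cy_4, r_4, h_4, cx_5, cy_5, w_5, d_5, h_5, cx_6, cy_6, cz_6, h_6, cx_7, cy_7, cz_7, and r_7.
cx_1 = 2
cy_1 = 5
cz_1 = 8
w_1 = 5
d_1 = 2
cx_2 = 5
cy_2 = 15
cz_2 = 3
h_2 = 6
cx_3 = 9
cy_3 = 3
cz_3 = 3
h_3 = 6
cx_4 = 13
cy_4 = 11
r_4 = 3
h_4 = 8
cx_5 = 14
cy_5 = 12
w_5 = 5
d_5 = 3
h_5 = 8
cx_6 = 10
cy_6 = 9
cz_6 = 6
h_6 = 6
cx_7 = 9
cy_7 = 14
cz_7 = 6
r_7 = 3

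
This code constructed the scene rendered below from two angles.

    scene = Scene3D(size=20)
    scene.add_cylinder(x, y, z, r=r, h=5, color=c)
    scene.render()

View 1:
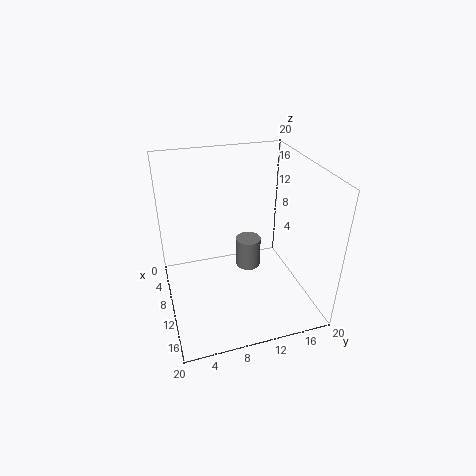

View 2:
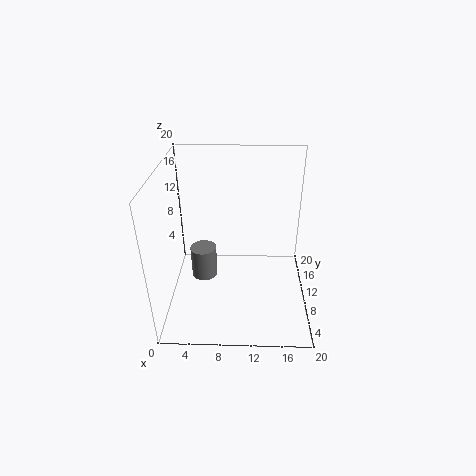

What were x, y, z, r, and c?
x = 4.5
y = 13.5
z = 1
r = 2
c = 'gray'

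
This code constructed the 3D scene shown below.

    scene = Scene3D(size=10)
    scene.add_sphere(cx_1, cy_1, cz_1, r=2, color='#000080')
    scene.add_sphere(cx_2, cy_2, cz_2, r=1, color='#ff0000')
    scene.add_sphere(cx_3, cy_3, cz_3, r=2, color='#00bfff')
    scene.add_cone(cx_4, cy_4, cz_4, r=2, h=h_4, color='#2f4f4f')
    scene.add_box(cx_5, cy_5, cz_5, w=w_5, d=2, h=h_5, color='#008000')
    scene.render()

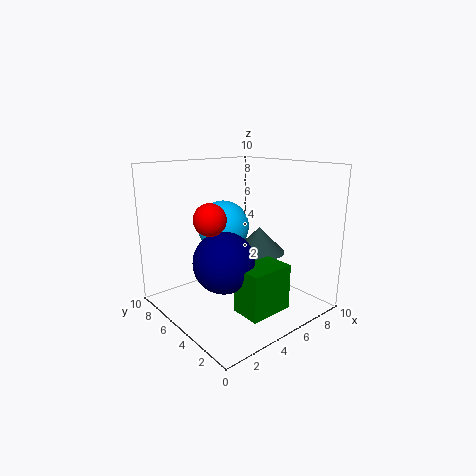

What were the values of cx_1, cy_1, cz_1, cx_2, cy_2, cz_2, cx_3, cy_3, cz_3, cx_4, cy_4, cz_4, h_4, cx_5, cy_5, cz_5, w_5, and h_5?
cx_1 = 3; cy_1 = 4; cz_1 = 4; cx_2 = 2; cy_2 = 4; cz_2 = 7; cx_3 = 6; cy_3 = 8; cz_3 = 5; cx_4 = 8; cy_4 = 6; cz_4 = 3; h_4 = 2; cx_5 = 3; cy_5 = 1; cz_5 = 1; w_5 = 3; h_5 = 3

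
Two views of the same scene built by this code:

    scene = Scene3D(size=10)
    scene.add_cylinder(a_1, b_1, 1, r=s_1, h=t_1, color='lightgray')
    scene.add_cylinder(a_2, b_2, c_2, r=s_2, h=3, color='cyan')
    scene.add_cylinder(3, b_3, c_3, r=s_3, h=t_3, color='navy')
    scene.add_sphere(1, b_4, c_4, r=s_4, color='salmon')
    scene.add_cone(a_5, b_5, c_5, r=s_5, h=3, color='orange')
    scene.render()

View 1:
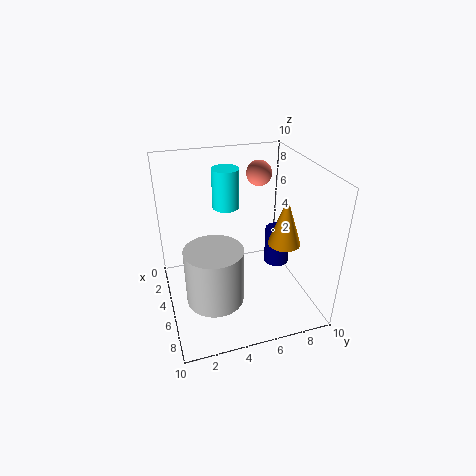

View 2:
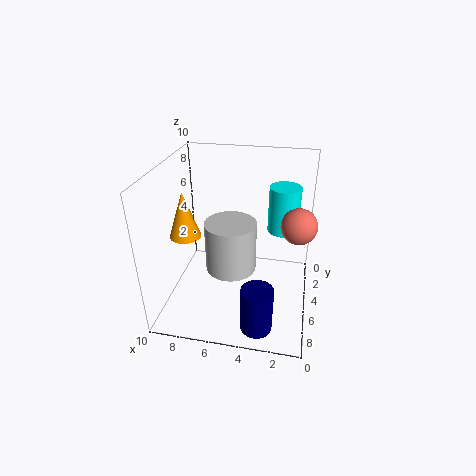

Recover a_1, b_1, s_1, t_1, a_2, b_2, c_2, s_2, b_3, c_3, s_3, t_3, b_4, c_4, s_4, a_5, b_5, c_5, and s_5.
a_1 = 6, b_1 = 3, s_1 = 2, t_1 = 4, a_2 = 2, b_2 = 5, c_2 = 6, s_2 = 1, b_3 = 9, c_3 = 1, s_3 = 1, t_3 = 3, b_4 = 8, c_4 = 8, s_4 = 1, a_5 = 8, b_5 = 7, c_5 = 6, s_5 = 1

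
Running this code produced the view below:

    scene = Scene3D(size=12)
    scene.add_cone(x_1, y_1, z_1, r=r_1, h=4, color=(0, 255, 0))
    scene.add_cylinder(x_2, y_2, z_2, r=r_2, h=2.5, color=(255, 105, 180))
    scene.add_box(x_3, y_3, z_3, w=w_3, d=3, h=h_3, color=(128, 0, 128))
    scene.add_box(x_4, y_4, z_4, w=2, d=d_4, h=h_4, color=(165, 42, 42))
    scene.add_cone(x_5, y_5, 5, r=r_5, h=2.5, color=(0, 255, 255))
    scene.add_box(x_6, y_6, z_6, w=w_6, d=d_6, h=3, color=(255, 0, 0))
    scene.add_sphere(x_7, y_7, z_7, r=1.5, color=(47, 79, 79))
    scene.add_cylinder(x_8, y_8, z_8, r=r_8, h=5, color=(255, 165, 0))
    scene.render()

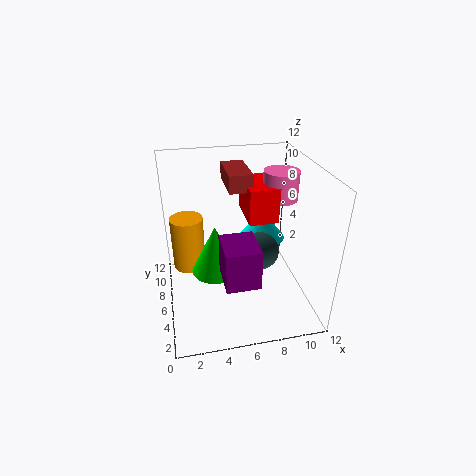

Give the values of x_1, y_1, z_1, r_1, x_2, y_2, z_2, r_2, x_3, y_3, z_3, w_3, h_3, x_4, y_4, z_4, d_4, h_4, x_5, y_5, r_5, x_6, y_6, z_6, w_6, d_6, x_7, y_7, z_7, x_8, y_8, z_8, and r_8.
x_1 = 4; y_1 = 5.5; z_1 = 3.5; r_1 = 2; x_2 = 10; y_2 = 7.5; z_2 = 8.5; r_2 = 1.5; x_3 = 4; y_3 = 0.5; z_3 = 5; w_3 = 2.5; h_3 = 3; x_4 = 5.5; y_4 = 7; z_4 = 9.5; d_4 = 4; h_4 = 1.5; x_5 = 8.5; y_5 = 7.5; r_5 = 2; x_6 = 7; y_6 = 6; z_6 = 7; w_6 = 2.5; d_6 = 4; x_7 = 7.5; y_7 = 4.5; z_7 = 5.5; x_8 = 2; y_8 = 9.5; z_8 = 1.5; r_8 = 1.5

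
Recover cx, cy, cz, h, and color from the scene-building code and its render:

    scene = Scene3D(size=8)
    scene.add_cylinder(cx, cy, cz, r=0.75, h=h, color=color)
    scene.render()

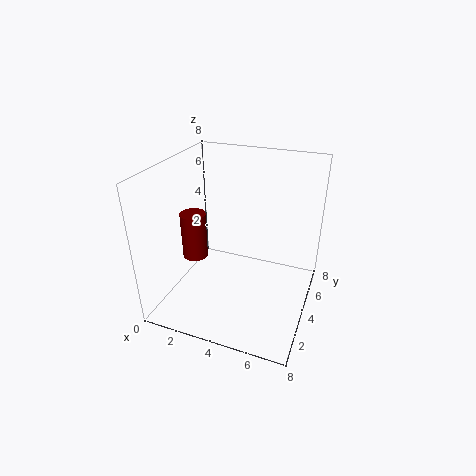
cx = 1.25, cy = 4, cz = 2.25, h = 2.75, color = 'maroon'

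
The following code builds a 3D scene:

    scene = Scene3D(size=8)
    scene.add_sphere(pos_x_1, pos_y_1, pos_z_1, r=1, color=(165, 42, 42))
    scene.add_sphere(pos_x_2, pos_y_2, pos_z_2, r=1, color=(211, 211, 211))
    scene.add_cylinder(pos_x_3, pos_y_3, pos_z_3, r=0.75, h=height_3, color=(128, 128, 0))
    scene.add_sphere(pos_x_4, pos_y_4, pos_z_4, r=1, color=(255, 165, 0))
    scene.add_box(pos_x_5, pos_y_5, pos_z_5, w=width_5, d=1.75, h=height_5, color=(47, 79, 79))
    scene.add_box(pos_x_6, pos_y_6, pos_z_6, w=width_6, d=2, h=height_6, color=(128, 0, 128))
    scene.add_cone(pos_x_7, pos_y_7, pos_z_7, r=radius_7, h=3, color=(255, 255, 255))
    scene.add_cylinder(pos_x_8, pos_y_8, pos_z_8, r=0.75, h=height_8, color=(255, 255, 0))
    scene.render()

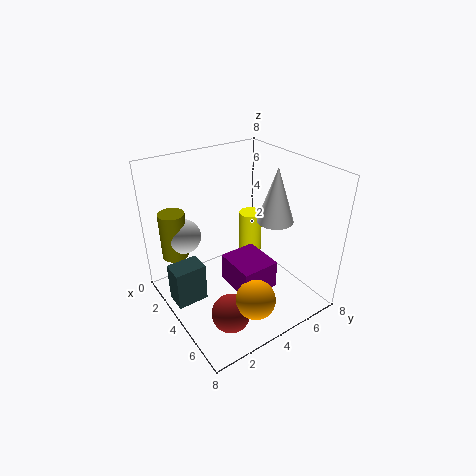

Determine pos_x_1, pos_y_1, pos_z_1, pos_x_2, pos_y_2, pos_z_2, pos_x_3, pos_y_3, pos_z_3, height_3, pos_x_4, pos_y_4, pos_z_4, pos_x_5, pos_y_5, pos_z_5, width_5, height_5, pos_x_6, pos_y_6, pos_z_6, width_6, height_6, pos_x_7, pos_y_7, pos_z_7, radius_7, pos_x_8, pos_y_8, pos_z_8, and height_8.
pos_x_1 = 6.25; pos_y_1 = 2; pos_z_1 = 1.25; pos_x_2 = 1.75; pos_y_2 = 1.75; pos_z_2 = 3.75; pos_x_3 = 1.5; pos_y_3 = 1.25; pos_z_3 = 2.5; height_3 = 2.75; pos_x_4 = 7; pos_y_4 = 3; pos_z_4 = 2.25; pos_x_5 = 2.5; pos_y_5 = 0.25; pos_z_5 = 0.5; width_5 = 1.25; height_5 = 2.25; pos_x_6 = 4.25; pos_y_6 = 2.75; pos_z_6 = 2; width_6 = 2.25; height_6 = 1.5; pos_x_7 = 5; pos_y_7 = 5.75; pos_z_7 = 5; radius_7 = 1; pos_x_8 = 1.5; pos_y_8 = 6.75; pos_z_8 = 0.5; height_8 = 3.25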